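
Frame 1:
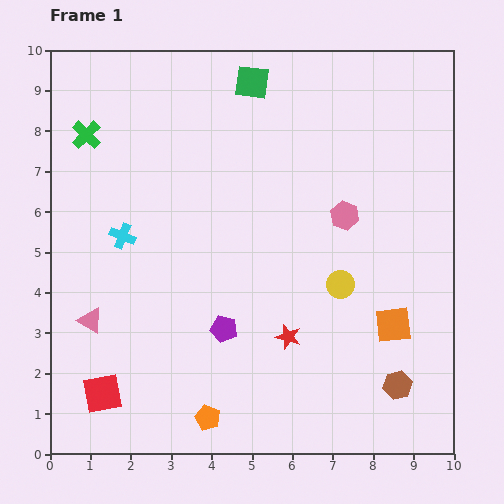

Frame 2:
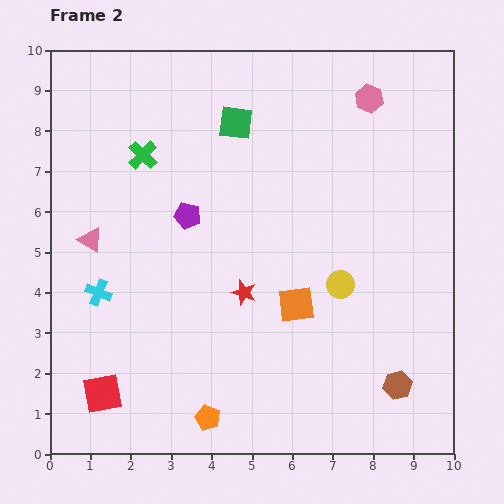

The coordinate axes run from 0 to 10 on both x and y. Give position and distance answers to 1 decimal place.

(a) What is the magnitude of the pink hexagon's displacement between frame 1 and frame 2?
3.0

The pink hexagon moved from (7.3, 5.9) to (7.9, 8.8), a distance of √(0.6² + 2.9²) ≈ 3.0.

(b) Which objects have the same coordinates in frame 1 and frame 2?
the orange pentagon, the red square, the yellow circle, the brown hexagon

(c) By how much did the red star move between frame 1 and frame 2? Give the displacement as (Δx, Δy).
(-1.1, 1.1)

The red star was at (5.9, 2.9) in frame 1 and (4.8, 4.0) in frame 2.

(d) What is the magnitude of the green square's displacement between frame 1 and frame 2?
1.1

The green square moved from (5.0, 9.2) to (4.6, 8.2), a distance of √(0.4² + 1.0²) ≈ 1.1.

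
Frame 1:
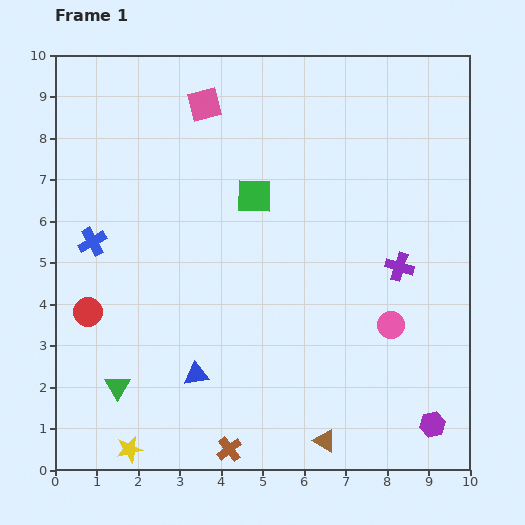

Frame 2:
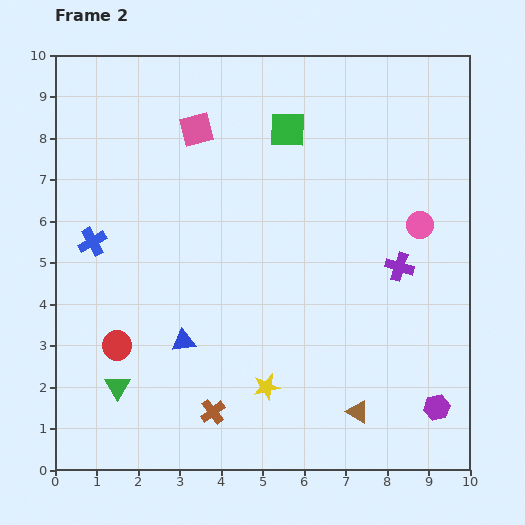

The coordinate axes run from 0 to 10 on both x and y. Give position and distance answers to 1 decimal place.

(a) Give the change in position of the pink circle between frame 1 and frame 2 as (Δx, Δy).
(0.7, 2.4)

The pink circle was at (8.1, 3.5) in frame 1 and (8.8, 5.9) in frame 2.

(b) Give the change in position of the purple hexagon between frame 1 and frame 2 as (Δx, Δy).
(0.1, 0.4)

The purple hexagon was at (9.1, 1.1) in frame 1 and (9.2, 1.5) in frame 2.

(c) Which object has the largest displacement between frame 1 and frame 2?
the yellow star

(moved 3.6; next 2.5)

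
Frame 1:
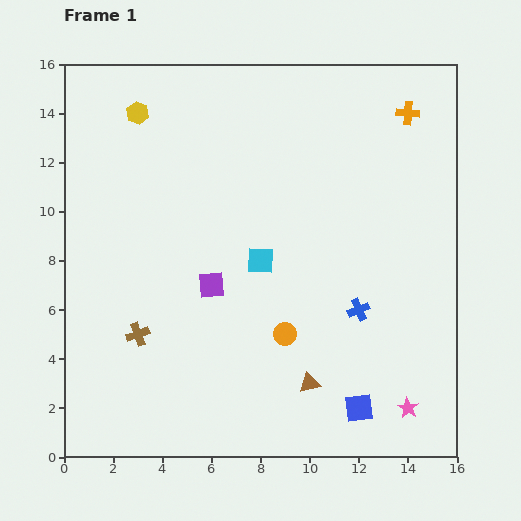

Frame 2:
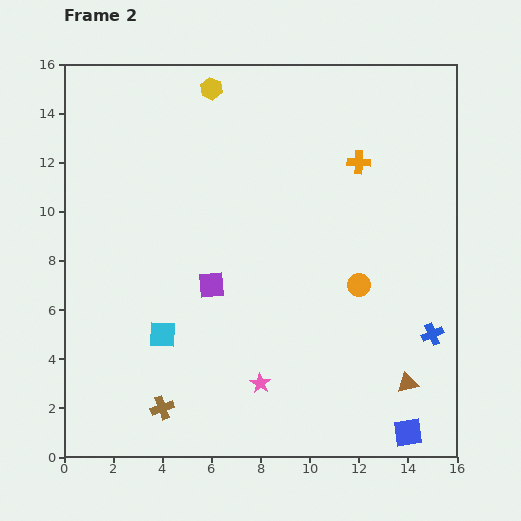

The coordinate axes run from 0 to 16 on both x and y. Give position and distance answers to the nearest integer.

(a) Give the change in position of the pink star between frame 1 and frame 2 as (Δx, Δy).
(-6, 1)

The pink star was at (14, 2) in frame 1 and (8, 3) in frame 2.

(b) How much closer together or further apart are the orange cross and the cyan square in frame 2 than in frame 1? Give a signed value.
+3

Distance in frame 1: 8. Distance in frame 2: 11.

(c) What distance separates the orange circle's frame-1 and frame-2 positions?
4

The orange circle moved from (9, 5) to (12, 7), a distance of √(3² + 2²) ≈ 4.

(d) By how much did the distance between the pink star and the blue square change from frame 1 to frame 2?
+4

Distance in frame 1: 2. Distance in frame 2: 6.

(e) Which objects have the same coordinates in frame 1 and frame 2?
the purple square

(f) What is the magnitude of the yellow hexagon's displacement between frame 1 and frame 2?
3

The yellow hexagon moved from (3, 14) to (6, 15), a distance of √(3² + 1²) ≈ 3.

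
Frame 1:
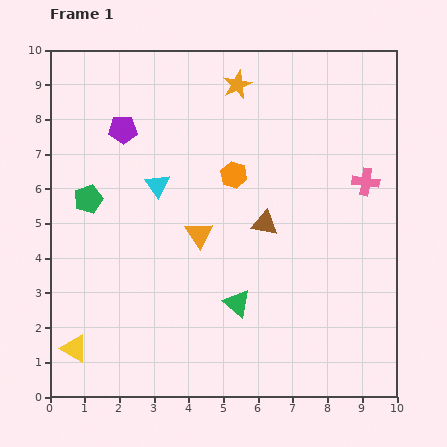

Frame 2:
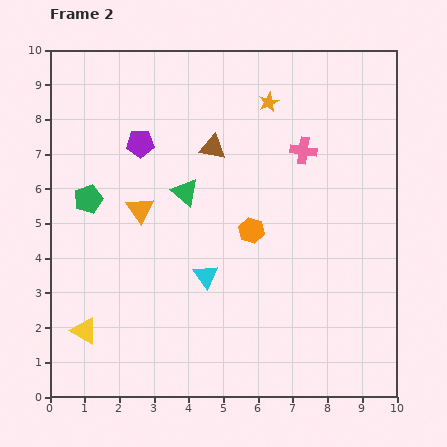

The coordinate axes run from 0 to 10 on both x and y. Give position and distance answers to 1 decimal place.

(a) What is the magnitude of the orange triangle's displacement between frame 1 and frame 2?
1.8

The orange triangle moved from (4.3, 4.7) to (2.6, 5.4), a distance of √(1.7² + 0.7²) ≈ 1.8.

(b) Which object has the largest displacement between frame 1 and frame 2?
the green triangle

(moved 3.5; next 3.0)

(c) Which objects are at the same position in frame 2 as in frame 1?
the green pentagon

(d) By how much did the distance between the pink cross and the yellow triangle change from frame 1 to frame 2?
-1.5

Distance in frame 1: 9.7. Distance in frame 2: 8.2.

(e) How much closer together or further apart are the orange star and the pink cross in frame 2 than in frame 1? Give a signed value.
-2.9

Distance in frame 1: 4.6. Distance in frame 2: 1.7.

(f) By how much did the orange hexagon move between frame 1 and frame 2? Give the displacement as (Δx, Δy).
(0.5, -1.6)

The orange hexagon was at (5.3, 6.4) in frame 1 and (5.8, 4.8) in frame 2.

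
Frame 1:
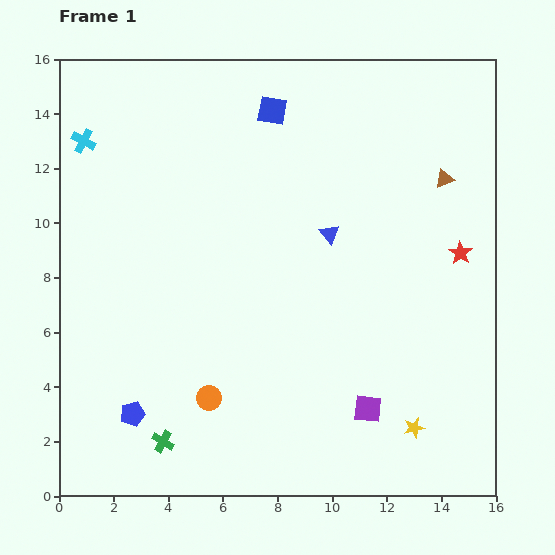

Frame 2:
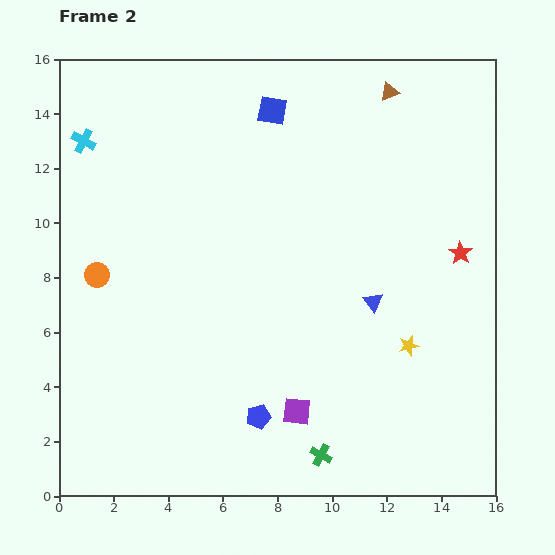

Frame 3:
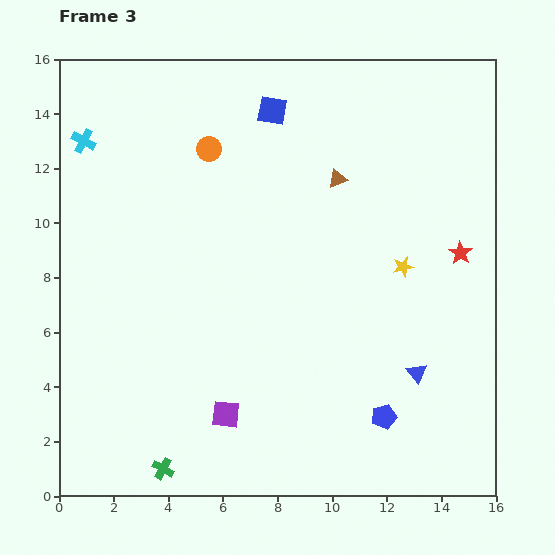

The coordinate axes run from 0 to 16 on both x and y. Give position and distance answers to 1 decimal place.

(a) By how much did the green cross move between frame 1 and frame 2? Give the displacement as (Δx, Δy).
(5.8, -0.5)

The green cross was at (3.8, 2.0) in frame 1 and (9.6, 1.5) in frame 2.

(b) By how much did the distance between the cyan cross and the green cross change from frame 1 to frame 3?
+0.9

Distance in frame 1: 11.4. Distance in frame 3: 12.3.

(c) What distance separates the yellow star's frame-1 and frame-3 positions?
5.9

The yellow star moved from (13.0, 2.5) to (12.6, 8.4), a distance of √(0.4² + 5.9²) ≈ 5.9.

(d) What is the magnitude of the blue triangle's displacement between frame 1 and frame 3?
6.0

The blue triangle moved from (9.9, 9.6) to (13.1, 4.5), a distance of √(3.2² + 5.1²) ≈ 6.0.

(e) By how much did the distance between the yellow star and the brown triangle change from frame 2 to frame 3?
-5.3

Distance in frame 2: 9.3. Distance in frame 3: 4.0.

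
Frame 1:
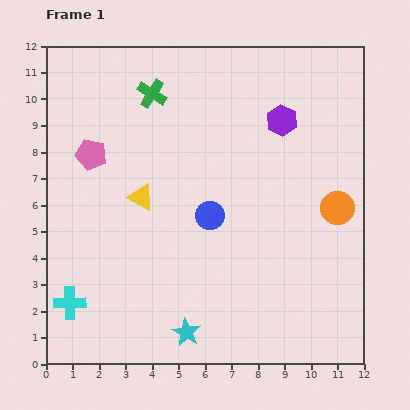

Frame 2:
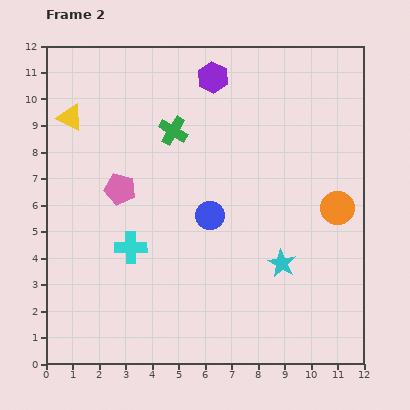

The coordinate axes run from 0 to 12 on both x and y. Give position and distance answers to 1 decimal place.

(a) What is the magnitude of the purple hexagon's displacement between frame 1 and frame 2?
3.1

The purple hexagon moved from (8.9, 9.2) to (6.3, 10.8), a distance of √(2.6² + 1.6²) ≈ 3.1.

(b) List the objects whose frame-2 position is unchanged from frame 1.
the blue circle, the orange circle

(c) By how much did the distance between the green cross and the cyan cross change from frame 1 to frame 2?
-3.8

Distance in frame 1: 8.5. Distance in frame 2: 4.7.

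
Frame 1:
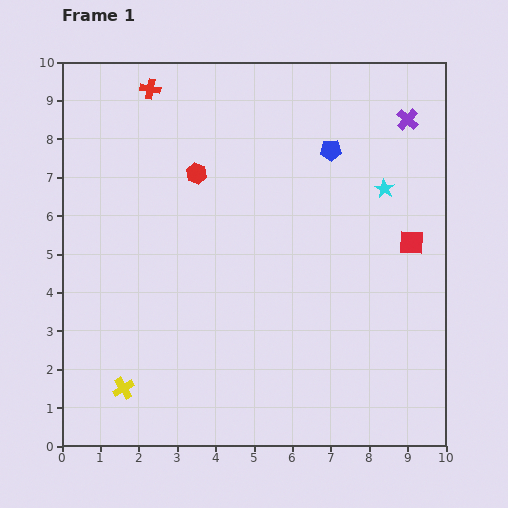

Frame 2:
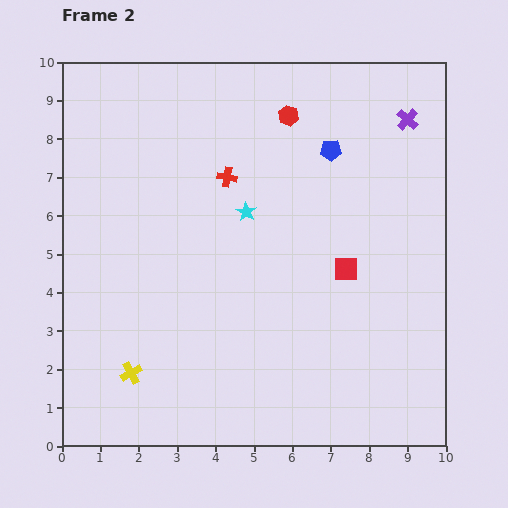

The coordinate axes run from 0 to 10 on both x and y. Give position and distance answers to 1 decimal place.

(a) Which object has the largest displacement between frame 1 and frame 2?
the cyan star

(moved 3.6; next 3.0)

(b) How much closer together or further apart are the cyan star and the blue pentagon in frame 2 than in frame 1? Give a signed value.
+1.0

Distance in frame 1: 1.7. Distance in frame 2: 2.7.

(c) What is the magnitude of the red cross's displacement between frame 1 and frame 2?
3.0

The red cross moved from (2.3, 9.3) to (4.3, 7.0), a distance of √(2.0² + 2.3²) ≈ 3.0.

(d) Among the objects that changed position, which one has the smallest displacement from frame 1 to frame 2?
the yellow cross

(moved 0.4)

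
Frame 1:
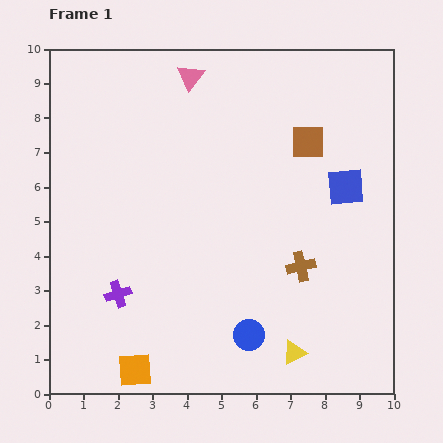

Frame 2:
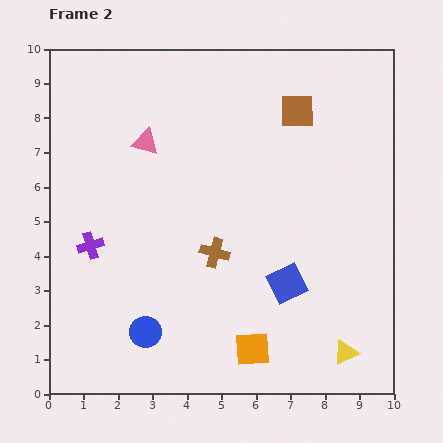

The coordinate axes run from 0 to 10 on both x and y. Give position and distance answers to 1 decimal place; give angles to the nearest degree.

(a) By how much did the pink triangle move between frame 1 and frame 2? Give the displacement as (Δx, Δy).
(-1.3, -1.9)

The pink triangle was at (4.1, 9.2) in frame 1 and (2.8, 7.3) in frame 2.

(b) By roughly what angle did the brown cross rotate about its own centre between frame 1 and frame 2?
28° clockwise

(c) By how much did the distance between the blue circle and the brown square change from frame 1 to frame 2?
+1.9

Distance in frame 1: 5.9. Distance in frame 2: 7.8.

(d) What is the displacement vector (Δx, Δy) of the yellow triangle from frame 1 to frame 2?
(1.5, 0.0)

The yellow triangle was at (7.1, 1.2) in frame 1 and (8.6, 1.2) in frame 2.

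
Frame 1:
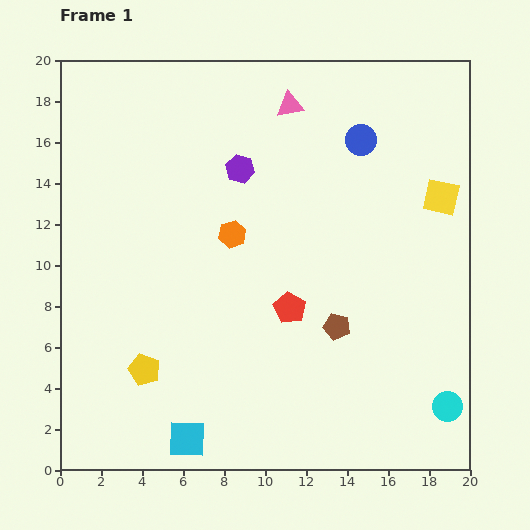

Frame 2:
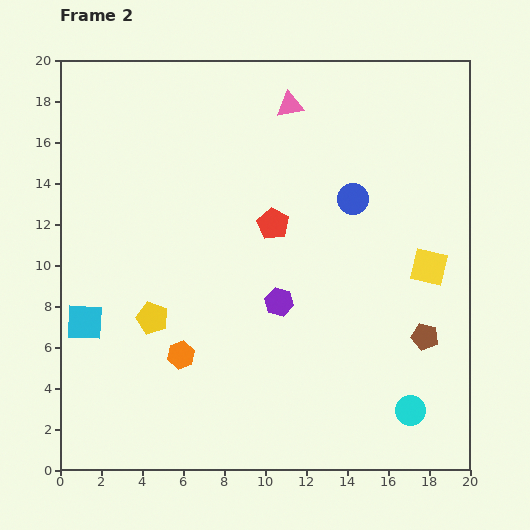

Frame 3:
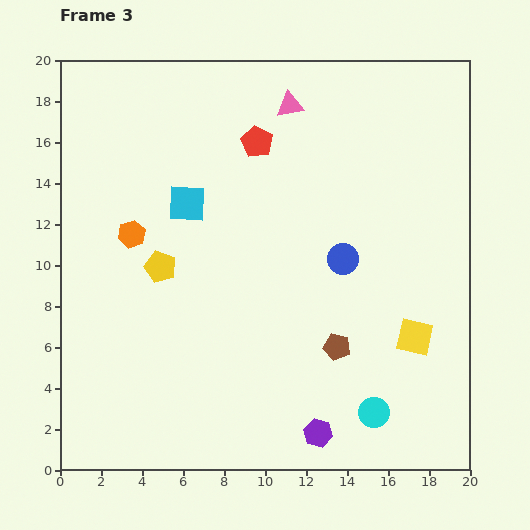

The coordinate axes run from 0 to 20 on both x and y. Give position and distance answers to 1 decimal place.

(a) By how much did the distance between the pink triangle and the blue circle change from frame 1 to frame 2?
+1.6

Distance in frame 1: 3.9. Distance in frame 2: 5.5.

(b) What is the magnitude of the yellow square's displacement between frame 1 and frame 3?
6.9

The yellow square moved from (18.6, 13.3) to (17.3, 6.5), a distance of √(1.3² + 6.8²) ≈ 6.9.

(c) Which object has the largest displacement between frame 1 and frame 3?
the purple hexagon

(moved 13.4; next 11.5)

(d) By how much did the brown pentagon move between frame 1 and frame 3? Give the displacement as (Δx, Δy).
(0.0, -1.0)

The brown pentagon was at (13.5, 7.0) in frame 1 and (13.5, 6.0) in frame 3.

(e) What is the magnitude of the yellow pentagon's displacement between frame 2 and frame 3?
2.5

The yellow pentagon moved from (4.5, 7.4) to (4.9, 9.9), a distance of √(0.4² + 2.5²) ≈ 2.5.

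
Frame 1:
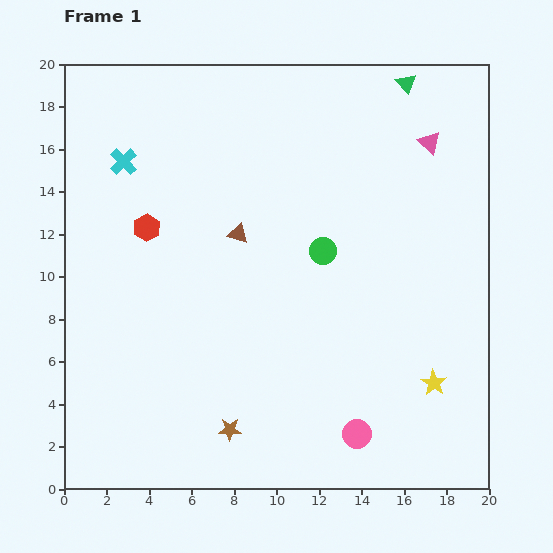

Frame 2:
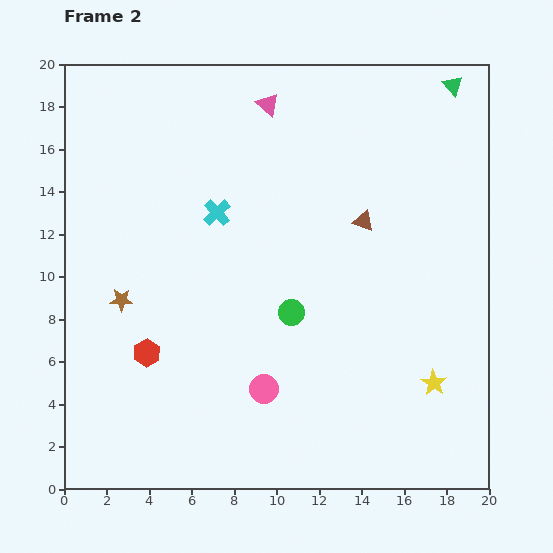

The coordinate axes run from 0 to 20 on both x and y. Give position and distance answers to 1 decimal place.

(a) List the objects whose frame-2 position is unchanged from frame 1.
the yellow star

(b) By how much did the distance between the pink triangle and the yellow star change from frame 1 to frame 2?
+3.9

Distance in frame 1: 11.3. Distance in frame 2: 15.2.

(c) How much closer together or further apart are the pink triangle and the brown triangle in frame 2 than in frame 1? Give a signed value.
-2.9

Distance in frame 1: 10.0. Distance in frame 2: 7.1.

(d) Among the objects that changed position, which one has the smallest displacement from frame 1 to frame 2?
the green triangle

(moved 2.2)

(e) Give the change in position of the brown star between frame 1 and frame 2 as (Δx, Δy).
(-5.1, 6.1)

The brown star was at (7.8, 2.8) in frame 1 and (2.7, 8.9) in frame 2.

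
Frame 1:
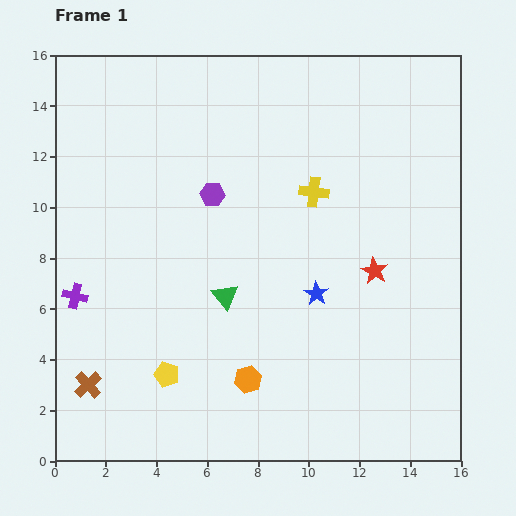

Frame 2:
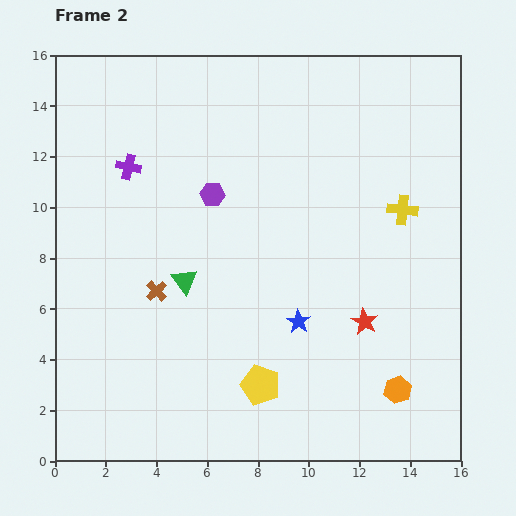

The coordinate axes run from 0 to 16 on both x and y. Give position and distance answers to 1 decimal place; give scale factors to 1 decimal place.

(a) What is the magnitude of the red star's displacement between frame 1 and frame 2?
2.0

The red star moved from (12.6, 7.5) to (12.2, 5.5), a distance of √(0.4² + 2.0²) ≈ 2.0.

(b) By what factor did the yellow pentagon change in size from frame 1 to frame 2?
1.6×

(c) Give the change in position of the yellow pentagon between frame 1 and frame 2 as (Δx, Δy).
(3.7, -0.4)

The yellow pentagon was at (4.4, 3.4) in frame 1 and (8.1, 3.0) in frame 2.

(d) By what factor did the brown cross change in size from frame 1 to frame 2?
0.8×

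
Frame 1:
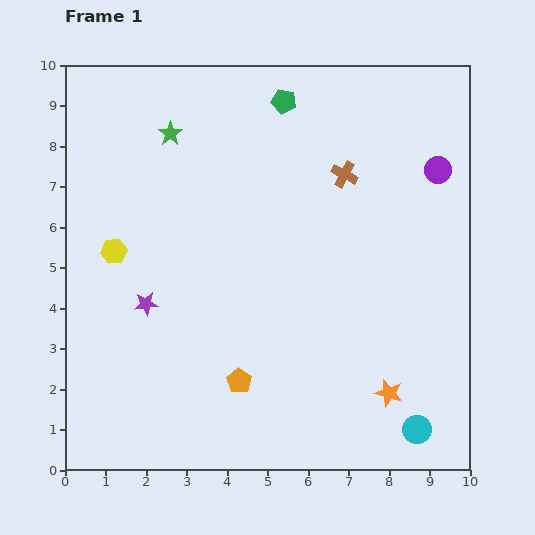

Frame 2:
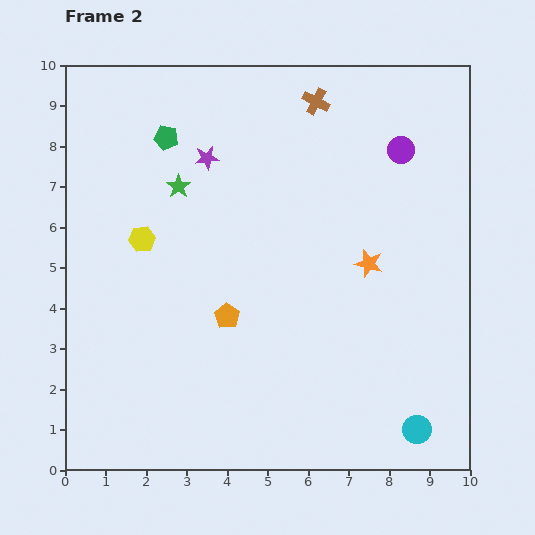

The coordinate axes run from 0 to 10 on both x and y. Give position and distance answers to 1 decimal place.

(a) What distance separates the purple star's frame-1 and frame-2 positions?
3.9

The purple star moved from (2.0, 4.1) to (3.5, 7.7), a distance of √(1.5² + 3.6²) ≈ 3.9.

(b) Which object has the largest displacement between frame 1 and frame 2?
the purple star

(moved 3.9; next 3.2)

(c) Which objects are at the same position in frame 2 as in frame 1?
the cyan circle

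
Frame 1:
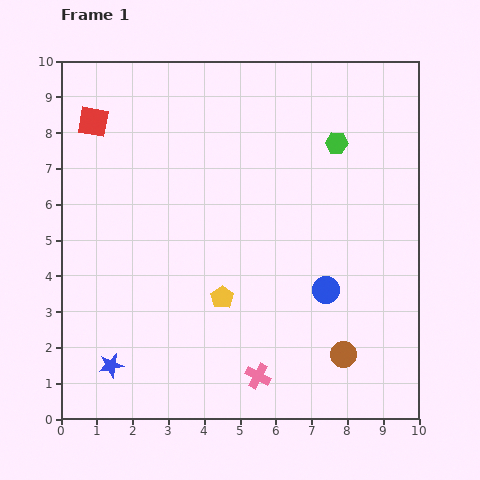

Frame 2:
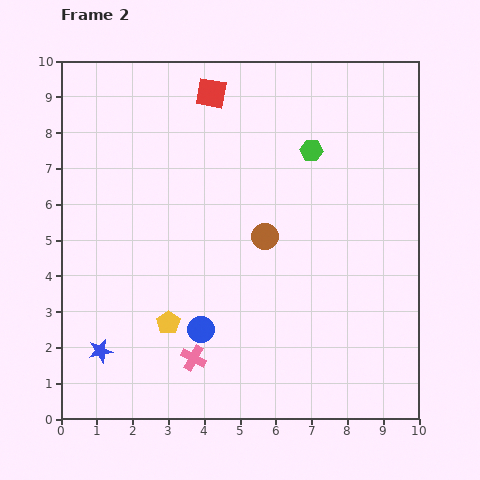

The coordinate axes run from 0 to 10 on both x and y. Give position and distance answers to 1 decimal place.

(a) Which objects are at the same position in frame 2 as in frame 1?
none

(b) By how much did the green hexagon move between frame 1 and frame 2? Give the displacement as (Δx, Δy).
(-0.7, -0.2)

The green hexagon was at (7.7, 7.7) in frame 1 and (7.0, 7.5) in frame 2.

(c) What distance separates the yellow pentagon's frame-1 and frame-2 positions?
1.7

The yellow pentagon moved from (4.5, 3.4) to (3.0, 2.7), a distance of √(1.5² + 0.7²) ≈ 1.7.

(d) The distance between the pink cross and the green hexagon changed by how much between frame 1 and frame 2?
-0.2

Distance in frame 1: 6.9. Distance in frame 2: 6.7.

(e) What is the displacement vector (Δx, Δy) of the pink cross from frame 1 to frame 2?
(-1.8, 0.5)

The pink cross was at (5.5, 1.2) in frame 1 and (3.7, 1.7) in frame 2.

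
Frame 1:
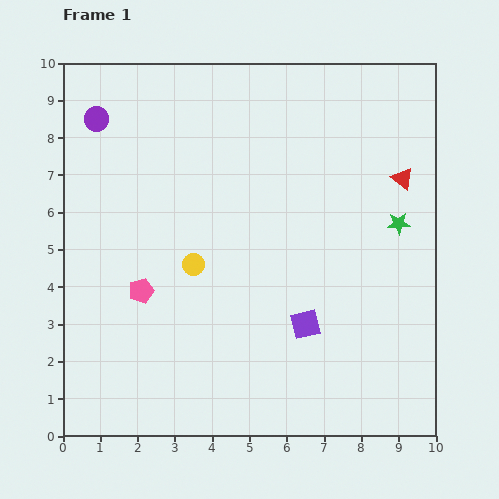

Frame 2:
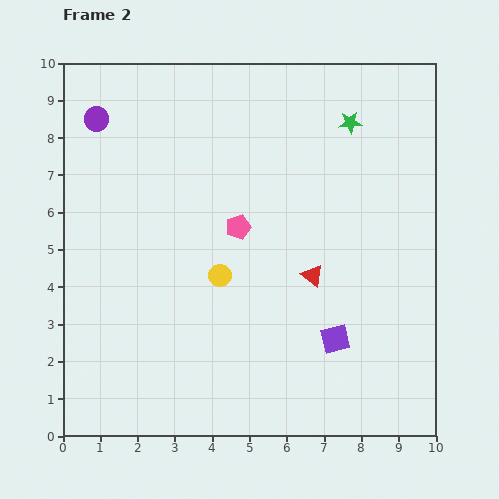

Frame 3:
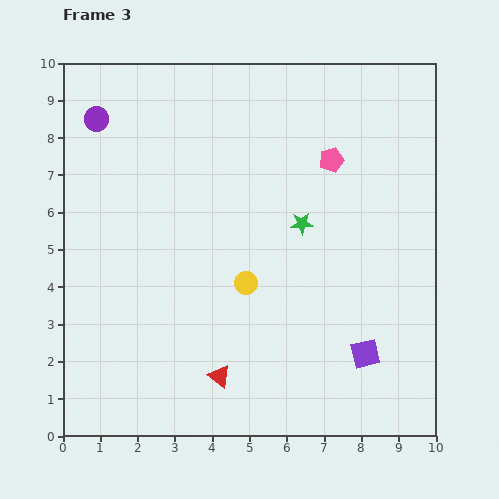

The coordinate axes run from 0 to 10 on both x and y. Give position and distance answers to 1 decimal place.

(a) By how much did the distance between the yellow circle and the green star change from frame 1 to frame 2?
-0.2

Distance in frame 1: 5.6. Distance in frame 2: 5.4.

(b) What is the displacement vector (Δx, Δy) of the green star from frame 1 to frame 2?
(-1.3, 2.7)

The green star was at (9.0, 5.7) in frame 1 and (7.7, 8.4) in frame 2.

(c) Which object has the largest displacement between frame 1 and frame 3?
the red triangle

(moved 7.2; next 6.2)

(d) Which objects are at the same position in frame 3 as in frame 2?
the purple circle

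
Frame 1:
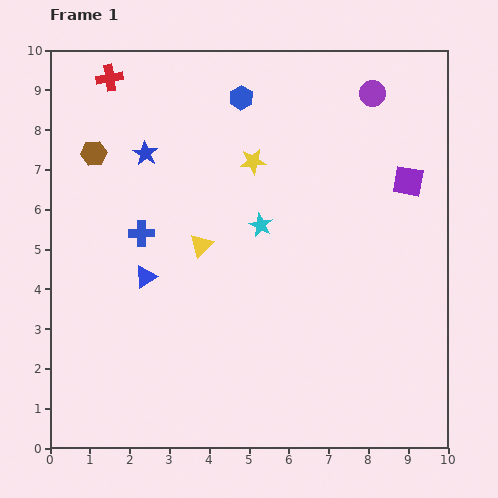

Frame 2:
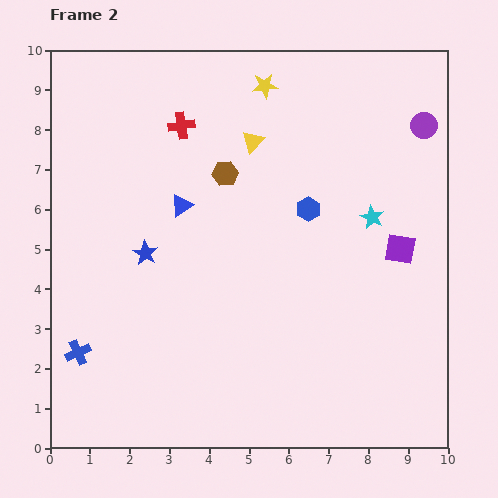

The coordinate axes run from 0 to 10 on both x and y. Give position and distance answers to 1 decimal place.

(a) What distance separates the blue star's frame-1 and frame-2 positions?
2.5

The blue star moved from (2.4, 7.4) to (2.4, 4.9), a distance of √(0.0² + 2.5²) ≈ 2.5.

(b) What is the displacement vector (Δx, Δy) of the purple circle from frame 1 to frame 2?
(1.3, -0.8)

The purple circle was at (8.1, 8.9) in frame 1 and (9.4, 8.1) in frame 2.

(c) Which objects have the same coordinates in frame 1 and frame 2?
none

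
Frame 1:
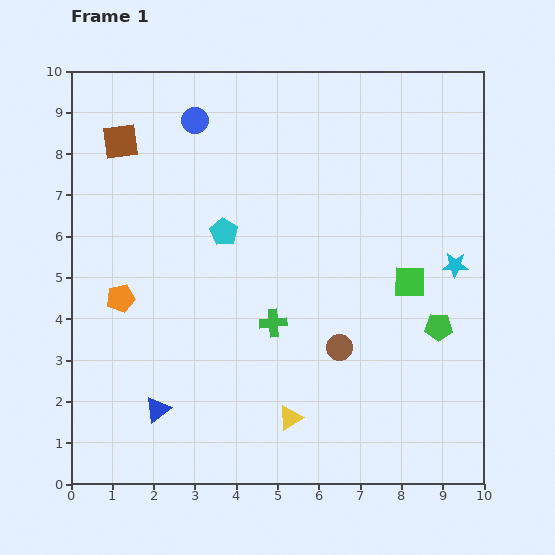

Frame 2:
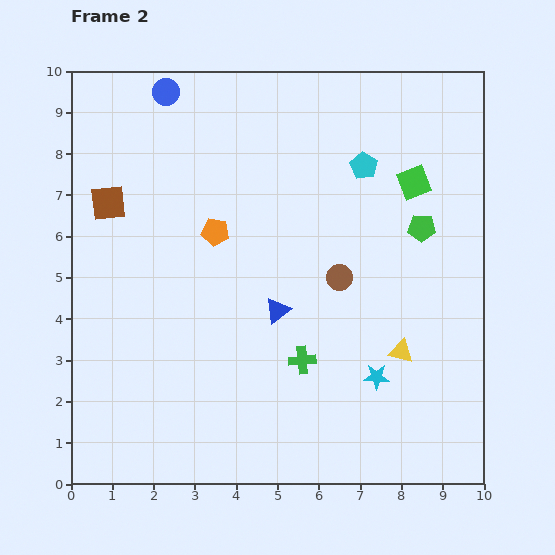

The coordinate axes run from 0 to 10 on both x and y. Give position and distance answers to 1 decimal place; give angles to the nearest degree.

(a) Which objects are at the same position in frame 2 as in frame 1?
none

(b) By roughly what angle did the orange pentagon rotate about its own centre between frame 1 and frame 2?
23° clockwise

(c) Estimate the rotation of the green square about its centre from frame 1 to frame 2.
22° counter-clockwise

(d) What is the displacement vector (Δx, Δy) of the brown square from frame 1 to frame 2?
(-0.3, -1.5)

The brown square was at (1.2, 8.3) in frame 1 and (0.9, 6.8) in frame 2.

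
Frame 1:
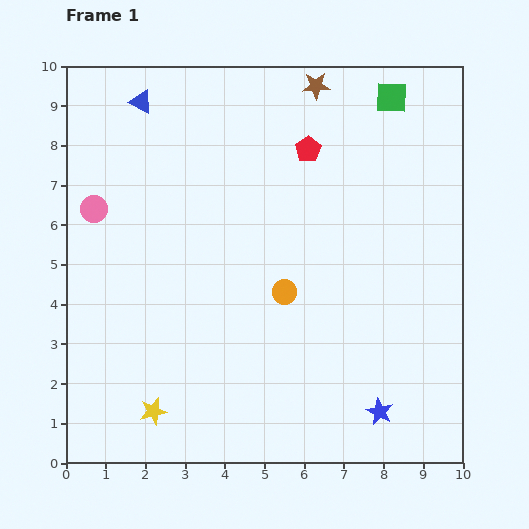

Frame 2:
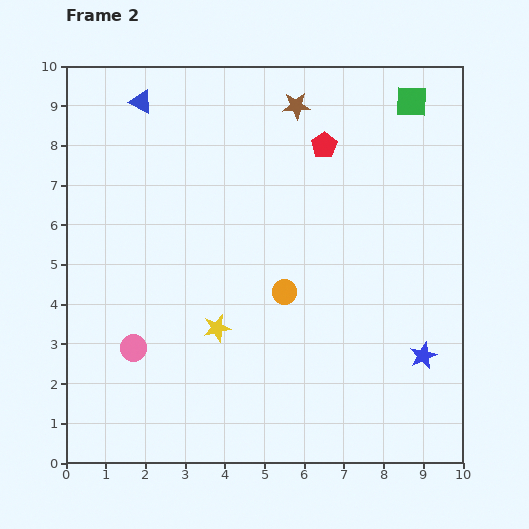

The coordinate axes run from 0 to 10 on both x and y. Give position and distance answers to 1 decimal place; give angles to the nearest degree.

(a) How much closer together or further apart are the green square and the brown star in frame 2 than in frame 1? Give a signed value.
+1.0

Distance in frame 1: 1.9. Distance in frame 2: 2.9.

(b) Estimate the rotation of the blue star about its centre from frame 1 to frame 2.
20° clockwise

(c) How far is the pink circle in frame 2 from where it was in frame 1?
3.6

The pink circle moved from (0.7, 6.4) to (1.7, 2.9), a distance of √(1.0² + 3.5²) ≈ 3.6.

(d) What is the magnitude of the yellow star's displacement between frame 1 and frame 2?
2.6

The yellow star moved from (2.2, 1.3) to (3.8, 3.4), a distance of √(1.6² + 2.1²) ≈ 2.6.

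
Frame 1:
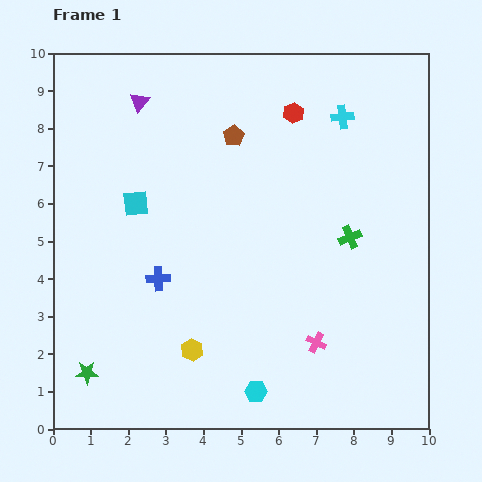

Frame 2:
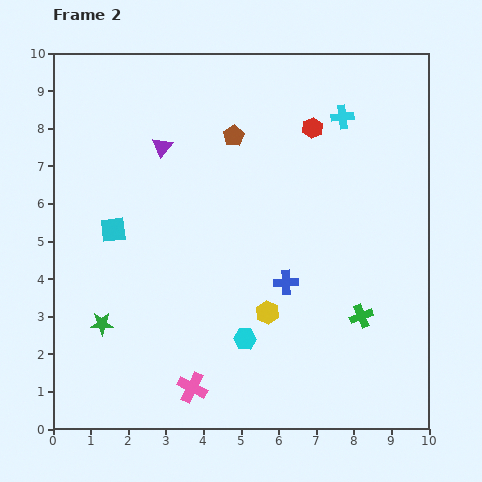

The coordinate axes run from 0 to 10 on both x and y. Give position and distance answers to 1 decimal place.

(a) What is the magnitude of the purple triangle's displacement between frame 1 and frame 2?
1.3

The purple triangle moved from (2.3, 8.7) to (2.9, 7.5), a distance of √(0.6² + 1.2²) ≈ 1.3.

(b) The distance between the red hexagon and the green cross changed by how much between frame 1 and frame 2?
+1.6

Distance in frame 1: 3.6. Distance in frame 2: 5.2.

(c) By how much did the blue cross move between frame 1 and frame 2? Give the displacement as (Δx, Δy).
(3.4, -0.1)

The blue cross was at (2.8, 4.0) in frame 1 and (6.2, 3.9) in frame 2.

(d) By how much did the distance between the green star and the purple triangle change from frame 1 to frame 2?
-2.3

Distance in frame 1: 7.3. Distance in frame 2: 5.0.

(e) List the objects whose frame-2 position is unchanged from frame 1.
the cyan cross, the brown pentagon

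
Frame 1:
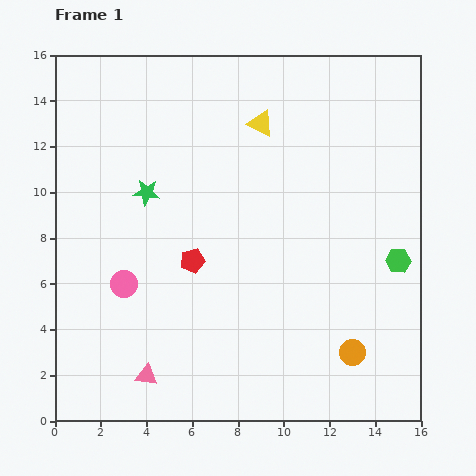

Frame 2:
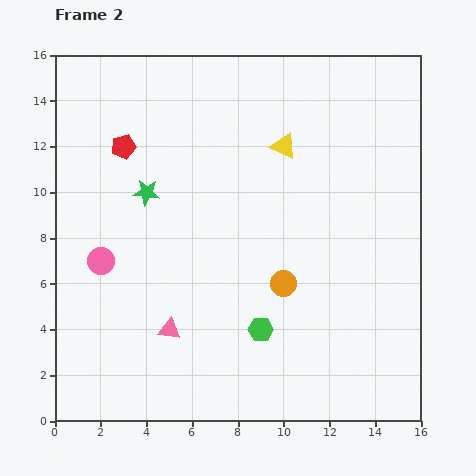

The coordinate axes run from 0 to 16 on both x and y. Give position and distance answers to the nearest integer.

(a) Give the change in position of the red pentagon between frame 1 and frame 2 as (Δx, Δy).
(-3, 5)

The red pentagon was at (6, 7) in frame 1 and (3, 12) in frame 2.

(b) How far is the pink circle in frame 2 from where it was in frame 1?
1

The pink circle moved from (3, 6) to (2, 7), a distance of √(1² + 1²) ≈ 1.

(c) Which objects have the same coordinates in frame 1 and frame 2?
the green star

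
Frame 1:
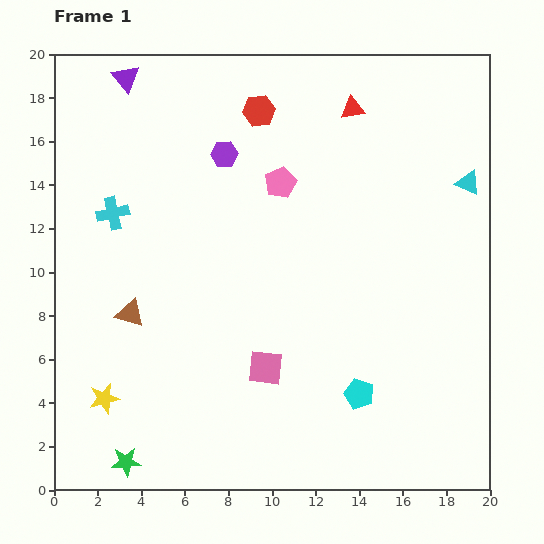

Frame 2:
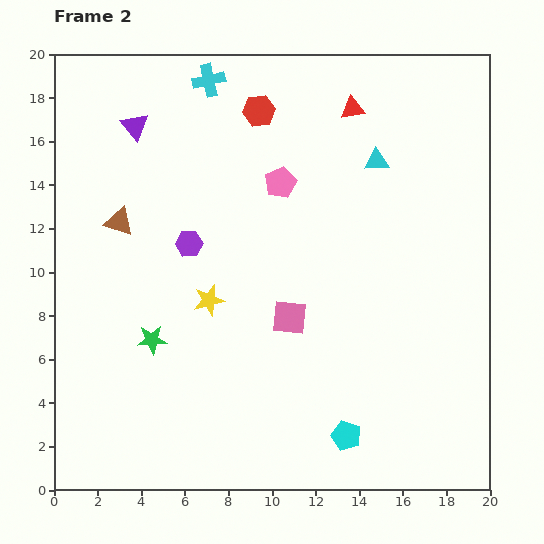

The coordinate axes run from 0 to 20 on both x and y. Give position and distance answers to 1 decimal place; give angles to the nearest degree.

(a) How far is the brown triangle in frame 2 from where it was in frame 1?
4.2

The brown triangle moved from (3.5, 8.1) to (3.0, 12.3), a distance of √(0.5² + 4.2²) ≈ 4.2.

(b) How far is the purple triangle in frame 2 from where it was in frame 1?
2.2

The purple triangle moved from (3.3, 18.9) to (3.7, 16.7), a distance of √(0.4² + 2.2²) ≈ 2.2.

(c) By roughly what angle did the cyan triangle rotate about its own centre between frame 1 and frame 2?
27° counter-clockwise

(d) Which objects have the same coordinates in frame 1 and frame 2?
the red triangle, the red hexagon, the pink pentagon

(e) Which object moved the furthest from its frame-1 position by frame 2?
the cyan cross

(moved 7.5; next 6.6)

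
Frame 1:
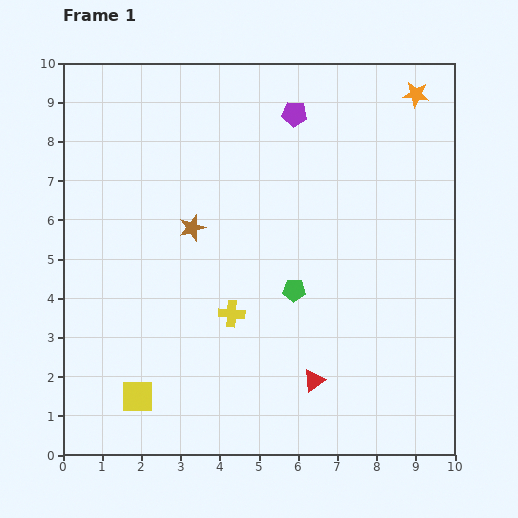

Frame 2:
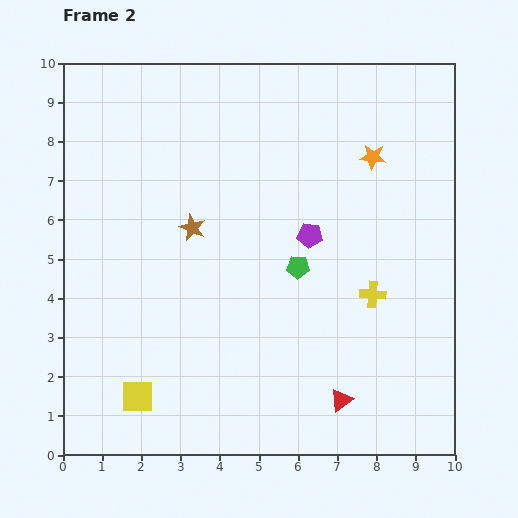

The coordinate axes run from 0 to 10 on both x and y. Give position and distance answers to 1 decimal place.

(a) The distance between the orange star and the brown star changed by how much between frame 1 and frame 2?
-1.7

Distance in frame 1: 6.6. Distance in frame 2: 4.9.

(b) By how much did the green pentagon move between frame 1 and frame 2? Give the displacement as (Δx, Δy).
(0.1, 0.6)

The green pentagon was at (5.9, 4.2) in frame 1 and (6.0, 4.8) in frame 2.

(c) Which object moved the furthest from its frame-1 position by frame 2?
the yellow cross

(moved 3.6; next 3.1)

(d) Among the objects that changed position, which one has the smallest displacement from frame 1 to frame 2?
the green pentagon

(moved 0.6)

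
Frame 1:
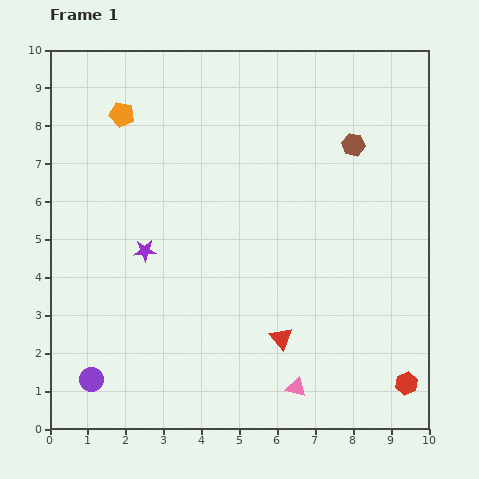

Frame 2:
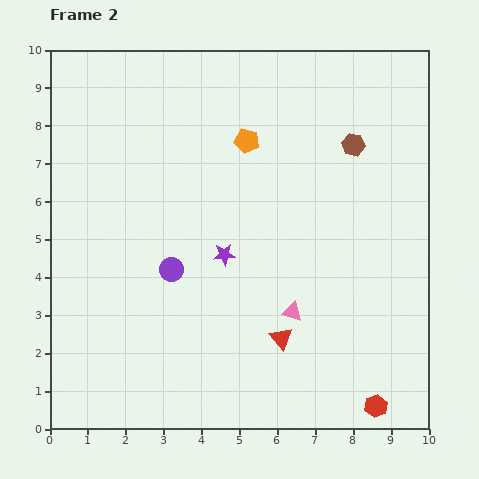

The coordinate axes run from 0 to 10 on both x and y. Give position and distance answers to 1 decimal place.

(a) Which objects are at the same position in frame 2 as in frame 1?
the brown hexagon, the red triangle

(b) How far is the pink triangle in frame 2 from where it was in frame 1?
2.0

The pink triangle moved from (6.5, 1.1) to (6.4, 3.1), a distance of √(0.1² + 2.0²) ≈ 2.0.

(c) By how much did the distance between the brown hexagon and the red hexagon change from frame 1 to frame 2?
+0.4

Distance in frame 1: 6.5. Distance in frame 2: 6.9.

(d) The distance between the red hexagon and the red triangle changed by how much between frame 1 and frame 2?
-0.4

Distance in frame 1: 3.5. Distance in frame 2: 3.1.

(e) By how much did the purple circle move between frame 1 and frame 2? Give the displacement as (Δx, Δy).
(2.1, 2.9)

The purple circle was at (1.1, 1.3) in frame 1 and (3.2, 4.2) in frame 2.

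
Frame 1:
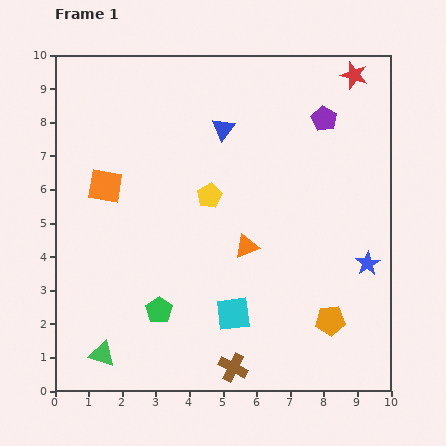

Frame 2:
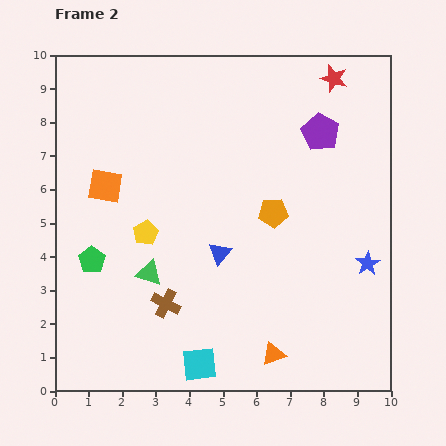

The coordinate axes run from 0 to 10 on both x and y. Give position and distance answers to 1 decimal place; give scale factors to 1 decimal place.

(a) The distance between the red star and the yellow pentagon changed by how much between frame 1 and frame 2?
+1.6

Distance in frame 1: 5.6. Distance in frame 2: 7.2.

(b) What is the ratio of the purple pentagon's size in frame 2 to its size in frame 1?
1.5×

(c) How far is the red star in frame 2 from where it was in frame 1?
0.6

The red star moved from (8.9, 9.4) to (8.3, 9.3), a distance of √(0.6² + 0.1²) ≈ 0.6.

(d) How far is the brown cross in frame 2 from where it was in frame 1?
2.8

The brown cross moved from (5.3, 0.7) to (3.3, 2.6), a distance of √(2.0² + 1.9²) ≈ 2.8.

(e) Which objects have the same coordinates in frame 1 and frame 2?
the orange square, the blue star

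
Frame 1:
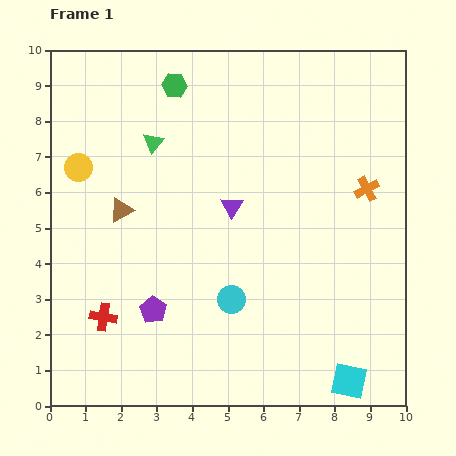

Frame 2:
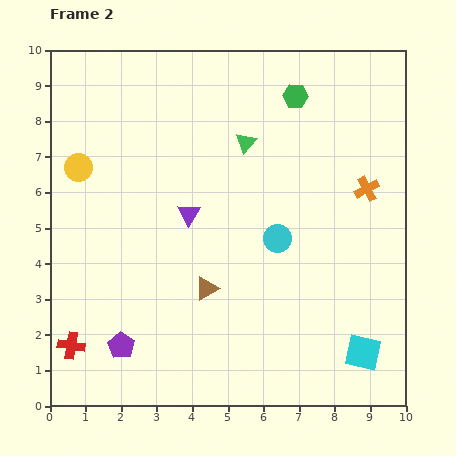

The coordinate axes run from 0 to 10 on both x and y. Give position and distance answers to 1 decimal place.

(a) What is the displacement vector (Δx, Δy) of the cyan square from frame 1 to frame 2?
(0.4, 0.8)

The cyan square was at (8.4, 0.7) in frame 1 and (8.8, 1.5) in frame 2.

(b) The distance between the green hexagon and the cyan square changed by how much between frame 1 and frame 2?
-2.2

Distance in frame 1: 9.6. Distance in frame 2: 7.4.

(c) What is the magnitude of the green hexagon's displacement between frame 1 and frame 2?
3.4

The green hexagon moved from (3.5, 9.0) to (6.9, 8.7), a distance of √(3.4² + 0.3²) ≈ 3.4.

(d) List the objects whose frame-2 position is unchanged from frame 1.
the yellow circle, the orange cross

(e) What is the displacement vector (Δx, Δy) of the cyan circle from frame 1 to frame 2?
(1.3, 1.7)

The cyan circle was at (5.1, 3.0) in frame 1 and (6.4, 4.7) in frame 2.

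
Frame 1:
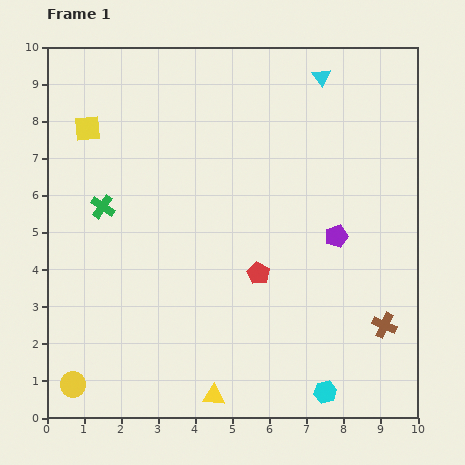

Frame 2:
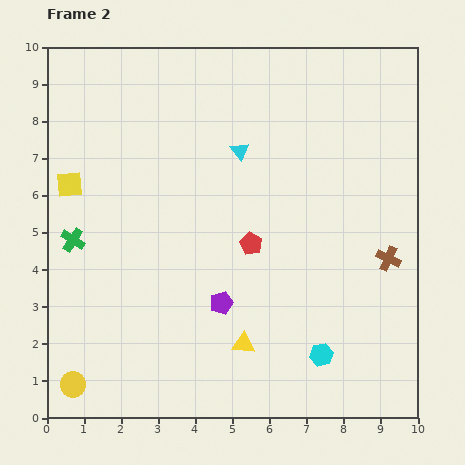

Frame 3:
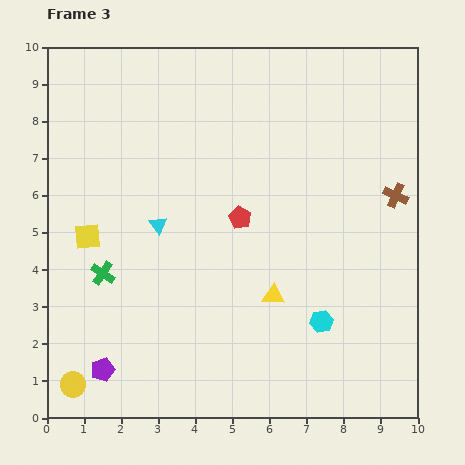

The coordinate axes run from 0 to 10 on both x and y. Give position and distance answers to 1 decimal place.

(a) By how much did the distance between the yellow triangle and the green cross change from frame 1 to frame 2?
-0.5

Distance in frame 1: 5.9. Distance in frame 2: 5.4.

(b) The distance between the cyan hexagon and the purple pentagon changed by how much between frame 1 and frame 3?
+1.8

Distance in frame 1: 4.2. Distance in frame 3: 6.0.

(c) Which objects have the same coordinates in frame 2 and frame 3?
the yellow circle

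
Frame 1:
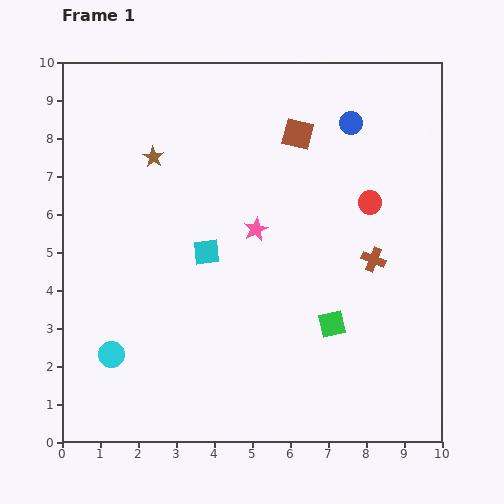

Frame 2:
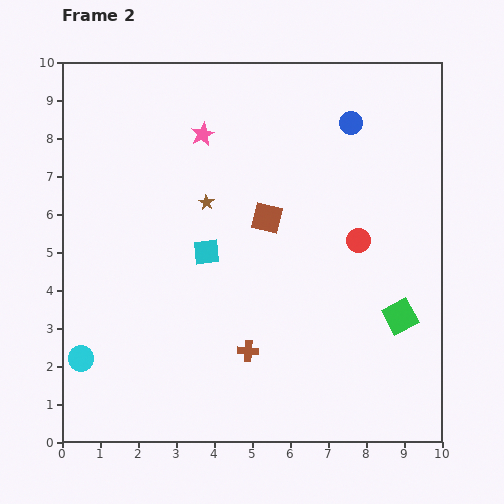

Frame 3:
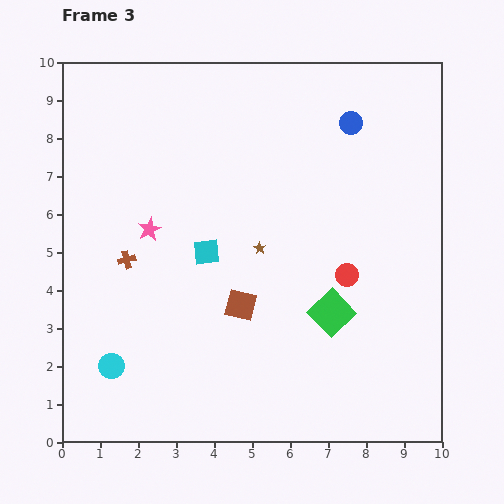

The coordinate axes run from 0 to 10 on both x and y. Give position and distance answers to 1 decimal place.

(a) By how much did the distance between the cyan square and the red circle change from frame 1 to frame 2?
-0.5

Distance in frame 1: 4.5. Distance in frame 2: 4.0.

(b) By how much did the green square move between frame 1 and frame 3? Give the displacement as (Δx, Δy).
(0.0, 0.3)

The green square was at (7.1, 3.1) in frame 1 and (7.1, 3.4) in frame 3.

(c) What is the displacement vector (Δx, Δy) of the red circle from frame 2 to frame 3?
(-0.3, -0.9)

The red circle was at (7.8, 5.3) in frame 2 and (7.5, 4.4) in frame 3.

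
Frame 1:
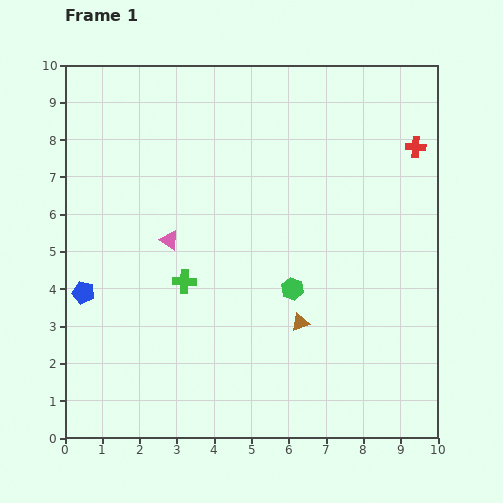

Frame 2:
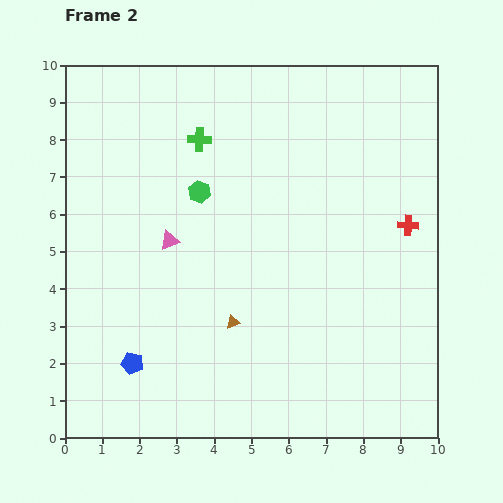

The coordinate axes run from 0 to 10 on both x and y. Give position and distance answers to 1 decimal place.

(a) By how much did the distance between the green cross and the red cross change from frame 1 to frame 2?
-1.1

Distance in frame 1: 7.2. Distance in frame 2: 6.1.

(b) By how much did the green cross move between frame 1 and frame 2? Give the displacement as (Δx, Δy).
(0.4, 3.8)

The green cross was at (3.2, 4.2) in frame 1 and (3.6, 8.0) in frame 2.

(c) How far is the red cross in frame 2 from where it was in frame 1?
2.1

The red cross moved from (9.4, 7.8) to (9.2, 5.7), a distance of √(0.2² + 2.1²) ≈ 2.1.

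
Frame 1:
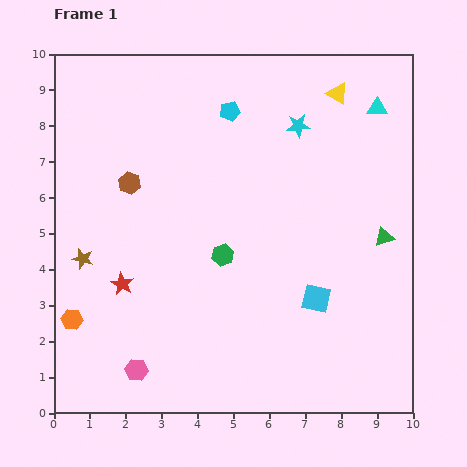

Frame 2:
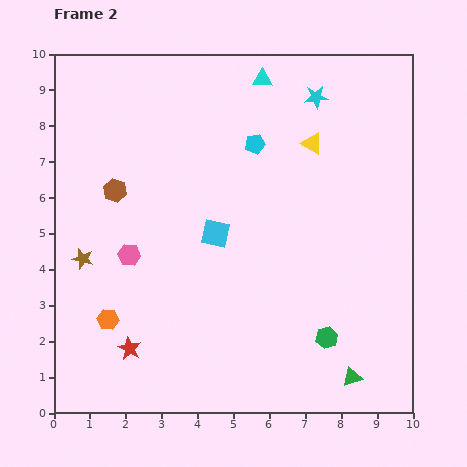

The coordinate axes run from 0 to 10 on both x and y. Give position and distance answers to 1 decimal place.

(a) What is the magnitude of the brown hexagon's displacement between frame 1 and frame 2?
0.4

The brown hexagon moved from (2.1, 6.4) to (1.7, 6.2), a distance of √(0.4² + 0.2²) ≈ 0.4.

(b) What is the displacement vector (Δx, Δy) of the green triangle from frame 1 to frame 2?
(-0.9, -3.9)

The green triangle was at (9.2, 4.9) in frame 1 and (8.3, 1.0) in frame 2.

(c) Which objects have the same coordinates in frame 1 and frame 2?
the brown star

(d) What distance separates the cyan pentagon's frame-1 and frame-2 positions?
1.1

The cyan pentagon moved from (4.9, 8.4) to (5.6, 7.5), a distance of √(0.7² + 0.9²) ≈ 1.1.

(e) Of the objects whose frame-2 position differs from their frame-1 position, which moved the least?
the brown hexagon

(moved 0.4)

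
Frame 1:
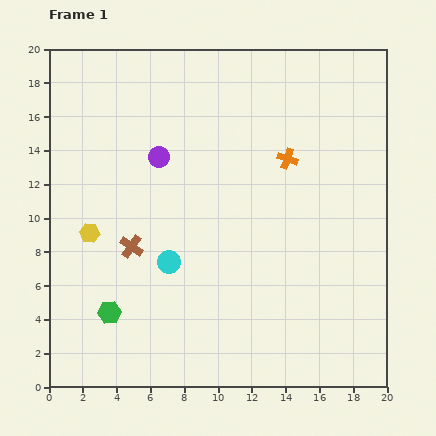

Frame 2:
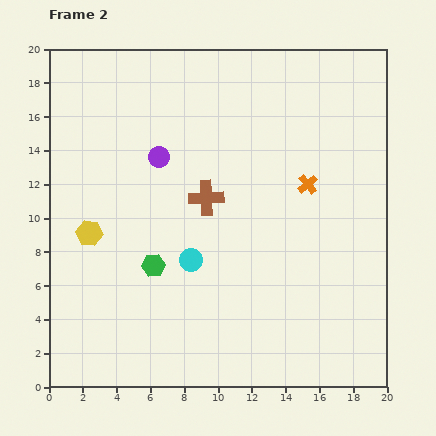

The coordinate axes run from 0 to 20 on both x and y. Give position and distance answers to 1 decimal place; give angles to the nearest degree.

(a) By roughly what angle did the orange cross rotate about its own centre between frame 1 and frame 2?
31° clockwise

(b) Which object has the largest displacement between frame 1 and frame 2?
the brown cross

(moved 5.3; next 3.8)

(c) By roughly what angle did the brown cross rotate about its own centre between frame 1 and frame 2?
37° counter-clockwise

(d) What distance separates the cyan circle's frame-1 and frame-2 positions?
1.3

The cyan circle moved from (7.1, 7.4) to (8.4, 7.5), a distance of √(1.3² + 0.1²) ≈ 1.3.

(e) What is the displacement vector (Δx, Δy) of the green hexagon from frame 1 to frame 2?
(2.6, 2.8)

The green hexagon was at (3.6, 4.4) in frame 1 and (6.2, 7.2) in frame 2.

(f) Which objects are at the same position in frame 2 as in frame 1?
the yellow hexagon, the purple circle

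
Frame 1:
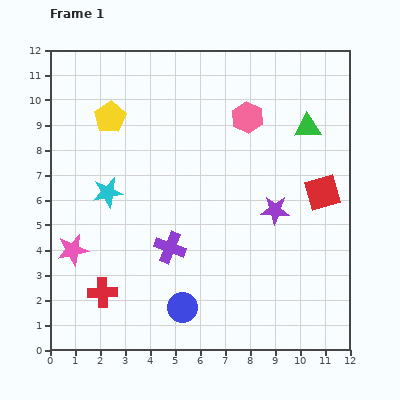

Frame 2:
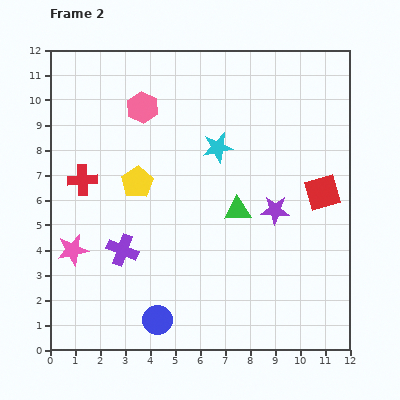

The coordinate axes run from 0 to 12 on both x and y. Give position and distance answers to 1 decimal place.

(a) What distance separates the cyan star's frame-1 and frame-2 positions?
4.8

The cyan star moved from (2.3, 6.3) to (6.7, 8.1), a distance of √(4.4² + 1.8²) ≈ 4.8.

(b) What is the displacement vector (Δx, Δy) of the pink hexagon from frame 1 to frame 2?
(-4.2, 0.4)

The pink hexagon was at (7.9, 9.3) in frame 1 and (3.7, 9.7) in frame 2.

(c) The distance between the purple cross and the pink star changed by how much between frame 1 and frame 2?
-1.9

Distance in frame 1: 3.9. Distance in frame 2: 2.0.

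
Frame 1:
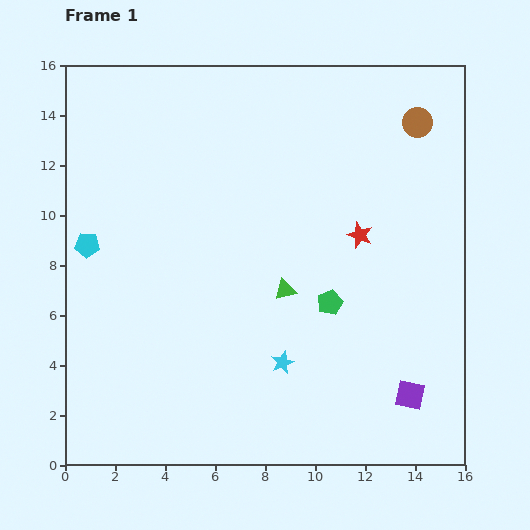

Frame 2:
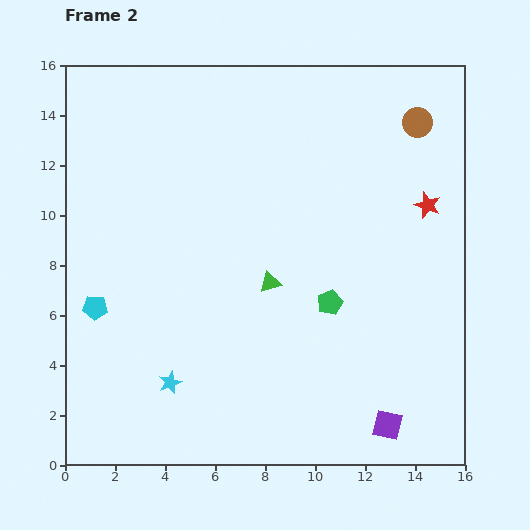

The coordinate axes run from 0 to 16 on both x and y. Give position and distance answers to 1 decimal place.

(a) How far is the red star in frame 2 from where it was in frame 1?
3.0

The red star moved from (11.8, 9.2) to (14.5, 10.4), a distance of √(2.7² + 1.2²) ≈ 3.0.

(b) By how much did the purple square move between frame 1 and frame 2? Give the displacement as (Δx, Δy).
(-0.9, -1.2)

The purple square was at (13.8, 2.8) in frame 1 and (12.9, 1.6) in frame 2.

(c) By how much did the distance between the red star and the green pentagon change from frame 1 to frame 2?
+2.5

Distance in frame 1: 3.0. Distance in frame 2: 5.5.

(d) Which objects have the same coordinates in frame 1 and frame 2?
the green pentagon, the brown circle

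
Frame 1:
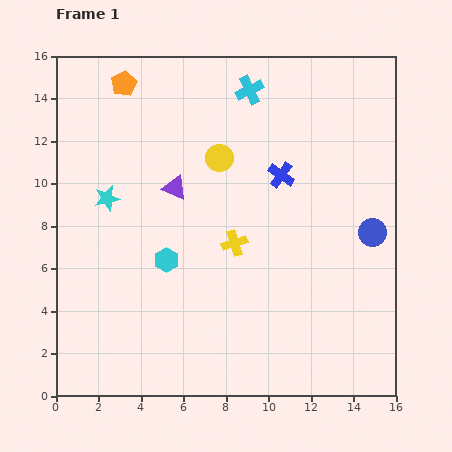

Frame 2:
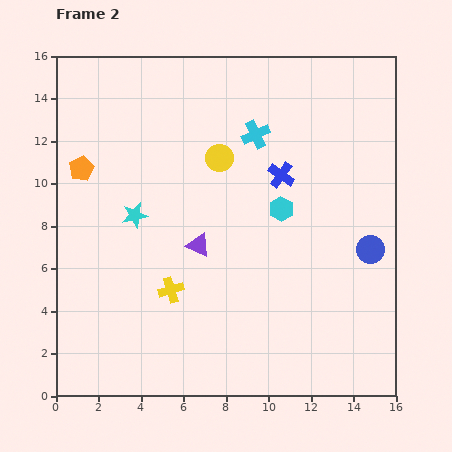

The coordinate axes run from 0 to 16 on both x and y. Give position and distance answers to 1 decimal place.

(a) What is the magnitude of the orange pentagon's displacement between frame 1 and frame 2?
4.5

The orange pentagon moved from (3.2, 14.7) to (1.2, 10.7), a distance of √(2.0² + 4.0²) ≈ 4.5.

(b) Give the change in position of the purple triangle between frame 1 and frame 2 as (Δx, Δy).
(1.1, -2.7)

The purple triangle was at (5.6, 9.8) in frame 1 and (6.7, 7.1) in frame 2.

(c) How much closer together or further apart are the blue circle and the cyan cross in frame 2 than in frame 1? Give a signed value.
-1.3

Distance in frame 1: 8.9. Distance in frame 2: 7.6.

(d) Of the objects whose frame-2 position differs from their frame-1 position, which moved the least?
the blue circle

(moved 0.8)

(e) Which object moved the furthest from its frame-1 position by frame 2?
the cyan hexagon

(moved 5.9; next 4.5)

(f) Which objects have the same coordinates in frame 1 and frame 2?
the blue cross, the yellow circle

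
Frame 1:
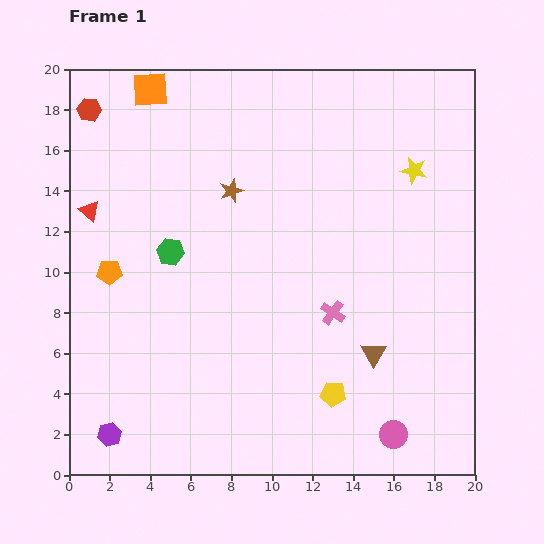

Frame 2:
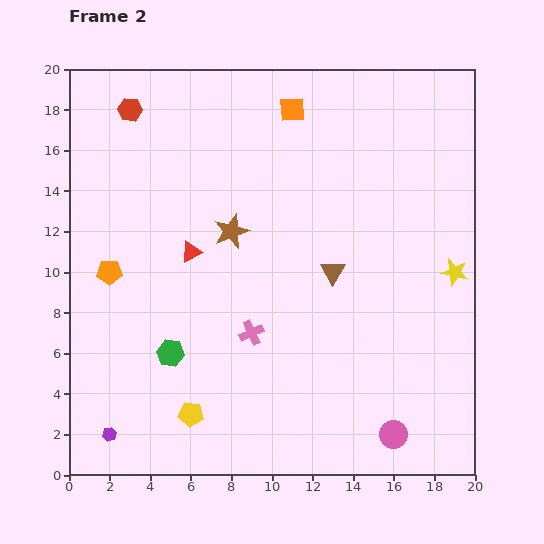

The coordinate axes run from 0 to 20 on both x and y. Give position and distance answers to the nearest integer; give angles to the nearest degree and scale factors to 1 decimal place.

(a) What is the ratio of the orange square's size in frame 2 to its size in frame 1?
0.7×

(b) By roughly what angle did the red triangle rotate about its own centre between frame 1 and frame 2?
52° clockwise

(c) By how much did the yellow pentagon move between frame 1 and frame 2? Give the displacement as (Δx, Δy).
(-7, -1)

The yellow pentagon was at (13, 4) in frame 1 and (6, 3) in frame 2.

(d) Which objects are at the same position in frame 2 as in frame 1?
the pink circle, the orange pentagon, the purple hexagon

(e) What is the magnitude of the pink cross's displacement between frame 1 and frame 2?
4

The pink cross moved from (13, 8) to (9, 7), a distance of √(4² + 1²) ≈ 4.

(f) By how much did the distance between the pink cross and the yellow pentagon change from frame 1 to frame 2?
+1

Distance in frame 1: 4. Distance in frame 2: 5.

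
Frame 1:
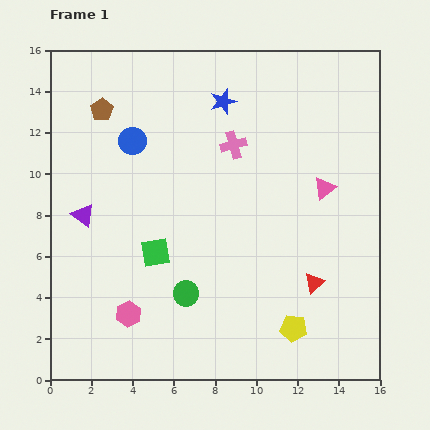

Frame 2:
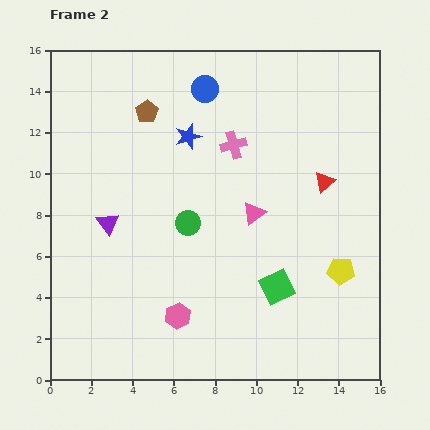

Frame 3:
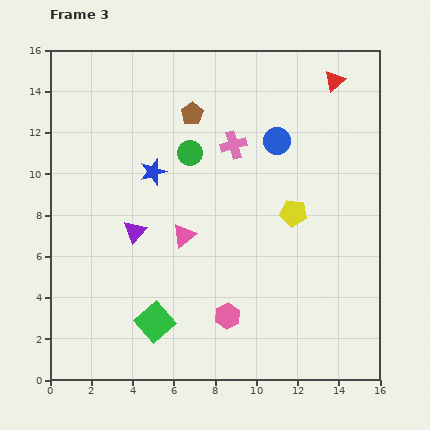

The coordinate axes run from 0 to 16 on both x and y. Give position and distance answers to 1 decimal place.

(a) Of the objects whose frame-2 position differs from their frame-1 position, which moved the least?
the purple triangle

(moved 1.3)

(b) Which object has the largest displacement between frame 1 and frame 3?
the red triangle

(moved 9.9; next 7.2)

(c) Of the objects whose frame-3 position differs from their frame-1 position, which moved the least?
the purple triangle

(moved 2.6)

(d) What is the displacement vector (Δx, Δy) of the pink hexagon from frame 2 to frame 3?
(2.4, 0.0)

The pink hexagon was at (6.2, 3.1) in frame 2 and (8.6, 3.1) in frame 3.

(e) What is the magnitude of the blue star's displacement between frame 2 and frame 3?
2.4

The blue star moved from (6.7, 11.8) to (5.0, 10.1), a distance of √(1.7² + 1.7²) ≈ 2.4.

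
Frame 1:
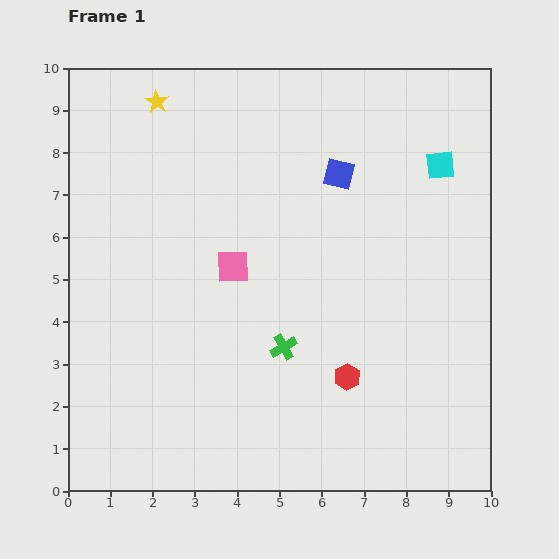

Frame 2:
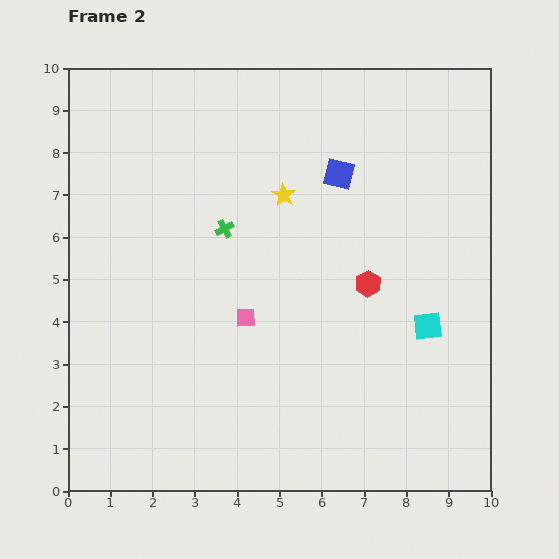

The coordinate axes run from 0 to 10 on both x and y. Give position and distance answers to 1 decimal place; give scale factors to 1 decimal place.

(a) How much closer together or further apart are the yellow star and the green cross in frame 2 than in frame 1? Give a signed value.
-4.9

Distance in frame 1: 6.5. Distance in frame 2: 1.6.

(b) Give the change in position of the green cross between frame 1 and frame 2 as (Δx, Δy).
(-1.4, 2.8)

The green cross was at (5.1, 3.4) in frame 1 and (3.7, 6.2) in frame 2.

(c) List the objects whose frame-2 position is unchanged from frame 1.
the blue square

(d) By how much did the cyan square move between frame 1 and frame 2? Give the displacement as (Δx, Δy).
(-0.3, -3.8)

The cyan square was at (8.8, 7.7) in frame 1 and (8.5, 3.9) in frame 2.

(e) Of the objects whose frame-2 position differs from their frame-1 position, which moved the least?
the pink square

(moved 1.2)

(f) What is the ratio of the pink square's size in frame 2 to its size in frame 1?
0.6×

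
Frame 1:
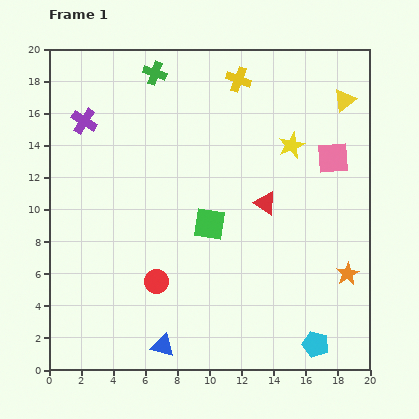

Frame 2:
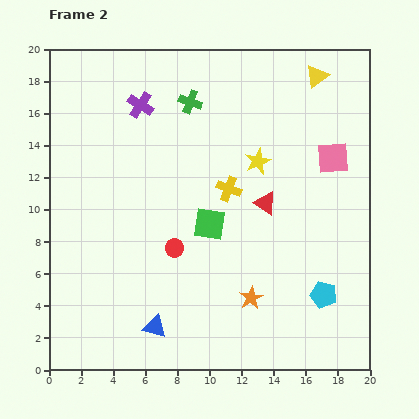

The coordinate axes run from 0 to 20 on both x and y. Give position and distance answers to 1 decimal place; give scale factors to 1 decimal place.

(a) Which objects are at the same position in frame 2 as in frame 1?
the green square, the red triangle, the pink square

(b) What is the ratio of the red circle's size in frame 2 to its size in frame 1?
0.7×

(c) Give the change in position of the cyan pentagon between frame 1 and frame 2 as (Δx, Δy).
(0.5, 3.1)

The cyan pentagon was at (16.6, 1.6) in frame 1 and (17.1, 4.7) in frame 2.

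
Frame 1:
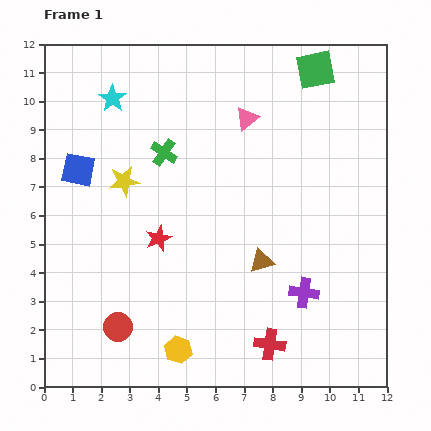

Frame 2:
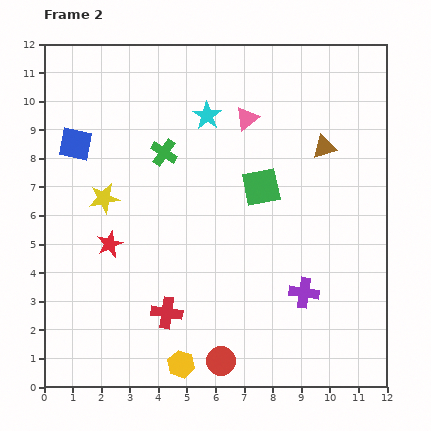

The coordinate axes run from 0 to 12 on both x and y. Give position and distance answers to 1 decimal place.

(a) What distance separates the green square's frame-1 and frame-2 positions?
4.5

The green square moved from (9.5, 11.1) to (7.6, 7.0), a distance of √(1.9² + 4.1²) ≈ 4.5.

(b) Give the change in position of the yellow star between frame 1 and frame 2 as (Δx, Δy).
(-0.7, -0.6)

The yellow star was at (2.8, 7.2) in frame 1 and (2.1, 6.6) in frame 2.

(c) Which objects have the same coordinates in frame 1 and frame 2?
the pink triangle, the purple cross, the green cross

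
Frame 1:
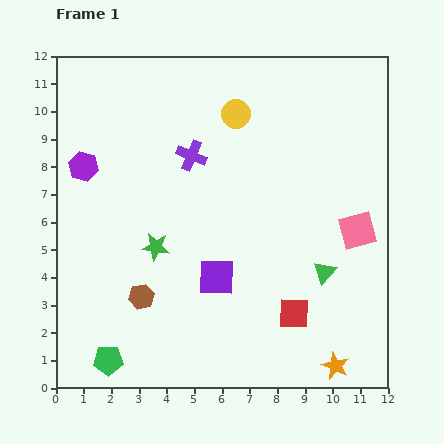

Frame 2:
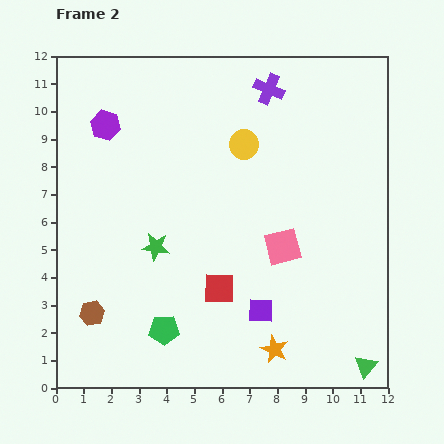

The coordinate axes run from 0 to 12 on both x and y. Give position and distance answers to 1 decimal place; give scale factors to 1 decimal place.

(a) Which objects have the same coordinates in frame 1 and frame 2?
the green star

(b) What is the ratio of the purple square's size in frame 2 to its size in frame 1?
0.7×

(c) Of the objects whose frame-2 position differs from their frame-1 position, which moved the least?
the yellow circle

(moved 1.1)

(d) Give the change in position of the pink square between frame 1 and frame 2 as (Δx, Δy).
(-2.7, -0.6)

The pink square was at (10.9, 5.7) in frame 1 and (8.2, 5.1) in frame 2.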